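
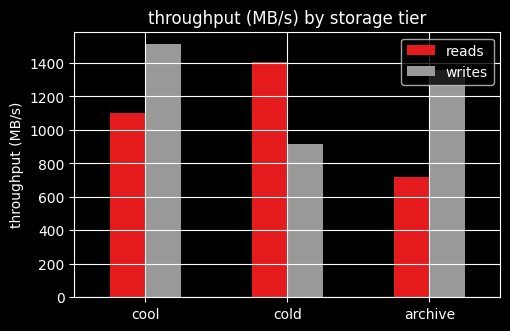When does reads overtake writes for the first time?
cool: reads ≈ 1200 vs writes ≈ 1600 (not yet); cold: reads ≈ 1400 vs writes ≈ 1000 (first crossover).

cold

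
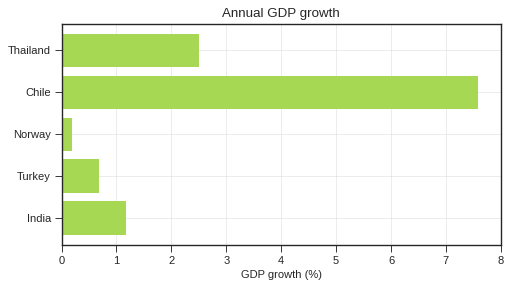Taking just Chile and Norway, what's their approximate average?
(8 + 0) / 2 ≈ 4.

≈ 4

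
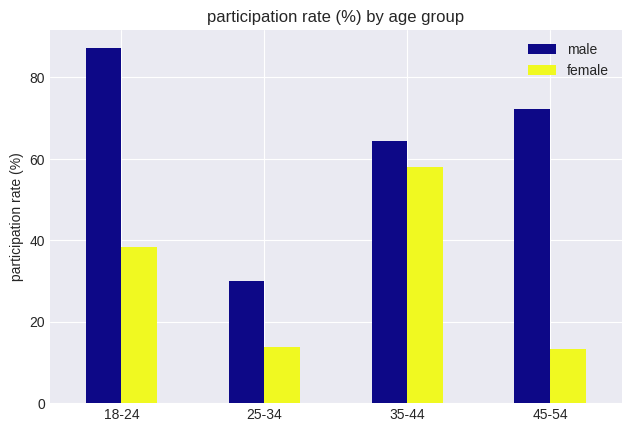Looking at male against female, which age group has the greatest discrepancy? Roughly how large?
45-54, ≈ 60 %

45-54: male ≈ 70, female ≈ 10 → gap ≈ 60. Next-largest (18-24) is only ≈ 50.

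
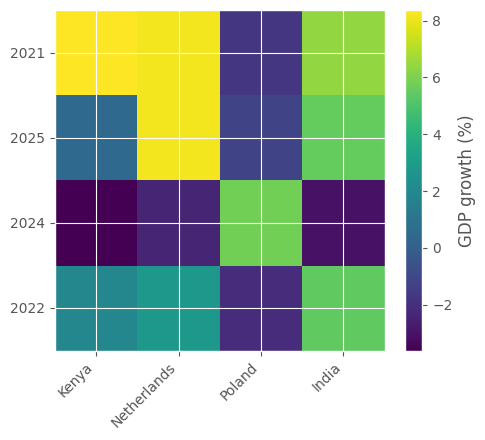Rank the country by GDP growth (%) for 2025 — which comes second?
India

Top 3 for 2025: Netherlands ≈ 8, India ≈ 6, Kenya ≈ 0.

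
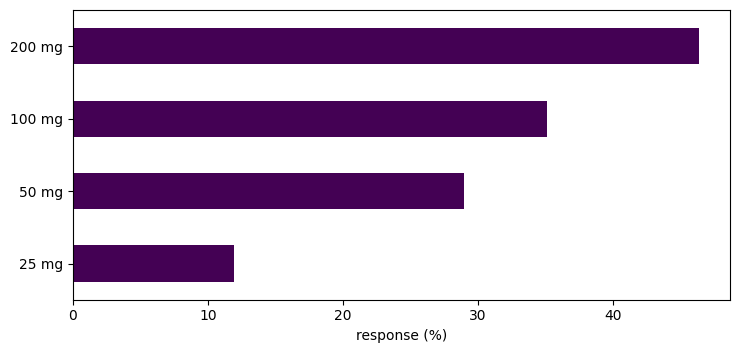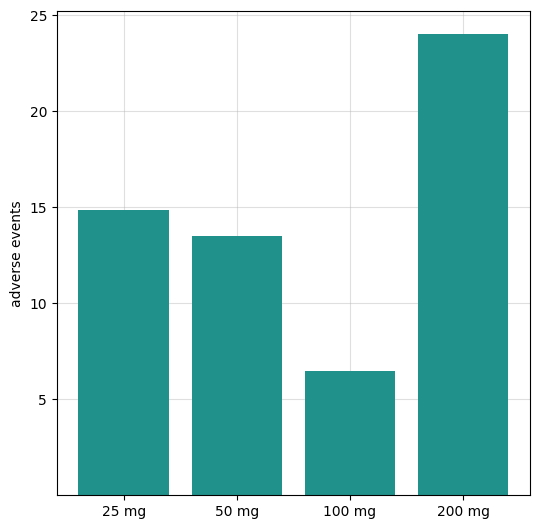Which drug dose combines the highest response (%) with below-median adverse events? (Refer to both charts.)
100 mg

Chart 2 median adverse events ≈ 15; below-median drug doses: 50 mg, 100 mg. Among those, 100 mg has the highest response (%) (≈ 35).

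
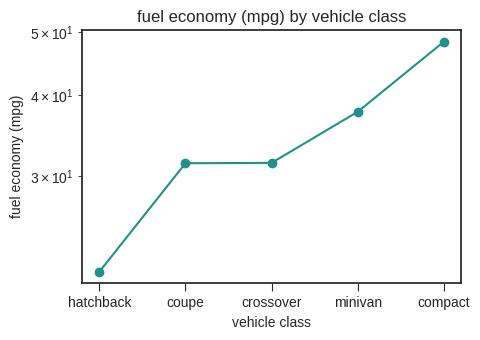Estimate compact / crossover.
≈ 1.67×

compact ≈ 50, crossover ≈ 30; 50/30 ≈ 1.67.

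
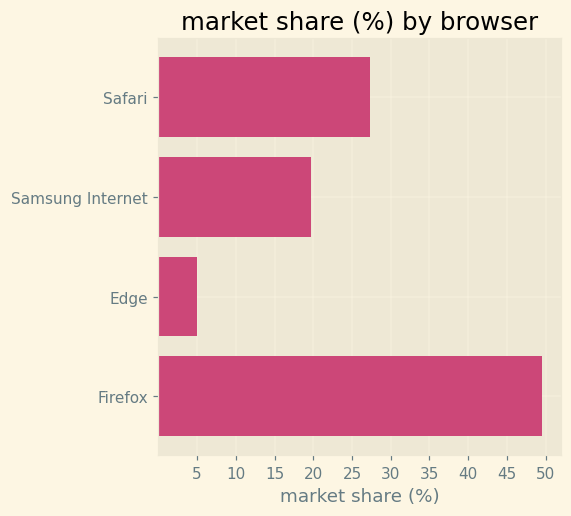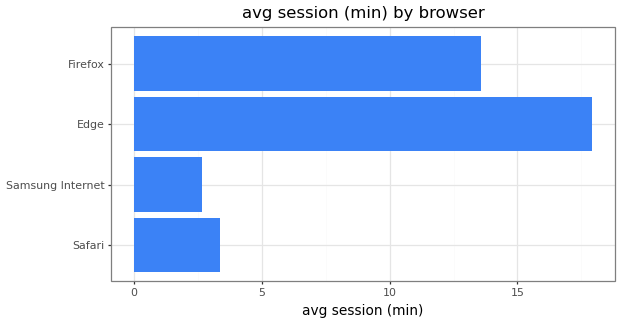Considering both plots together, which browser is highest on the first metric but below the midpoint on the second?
Chart 2 median avg session (min) ≈ 8; below-median browsers: Safari, Samsung Internet. Among those, Safari has the highest market share (%) (≈ 25).

Safari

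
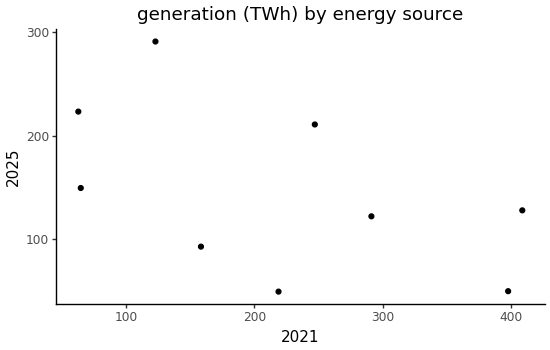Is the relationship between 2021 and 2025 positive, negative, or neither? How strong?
negative, moderate

Points are negatively correlated; moderate (|r| ≈ 0.5).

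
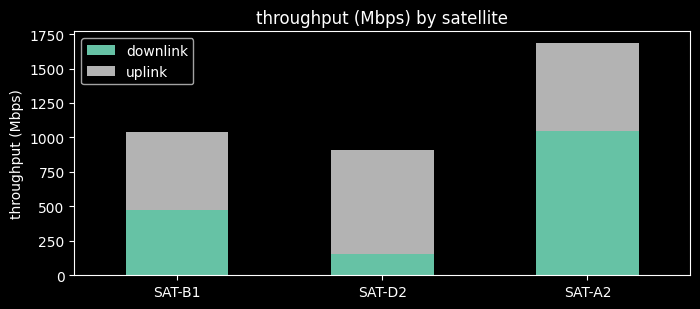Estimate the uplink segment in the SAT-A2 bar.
≈ 600

uplink top ≈ 1600, bottom ≈ 1000; segment ≈ 600.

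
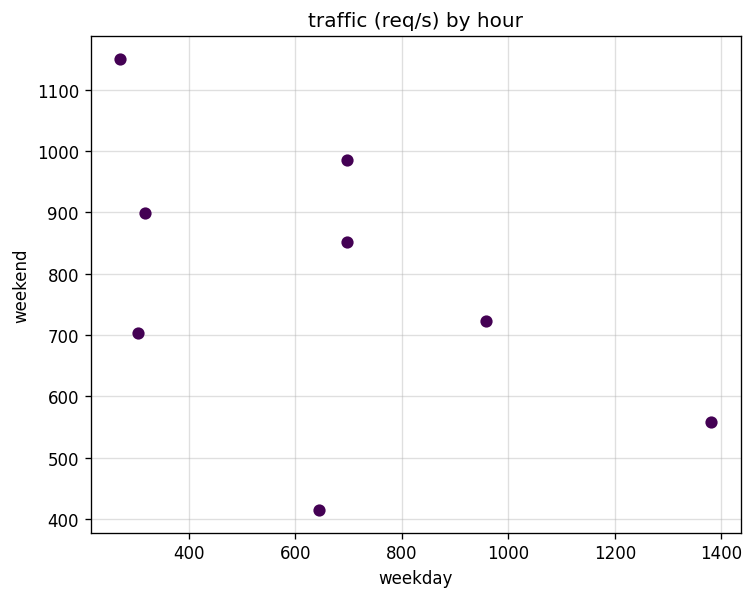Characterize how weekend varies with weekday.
Points are negatively correlated; moderate (|r| ≈ 0.5).

negative, moderate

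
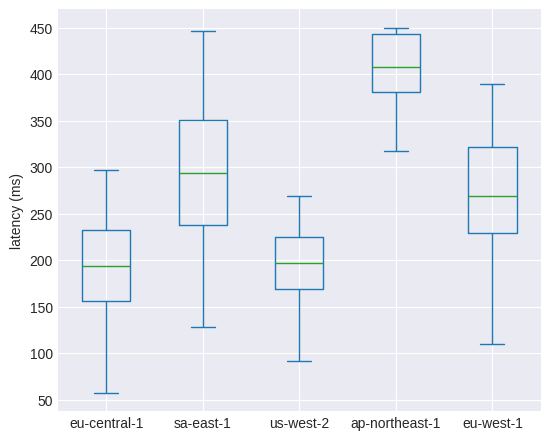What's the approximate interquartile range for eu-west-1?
Q3 ≈ 320, Q1 ≈ 220; IQR ≈ 100.

≈ 100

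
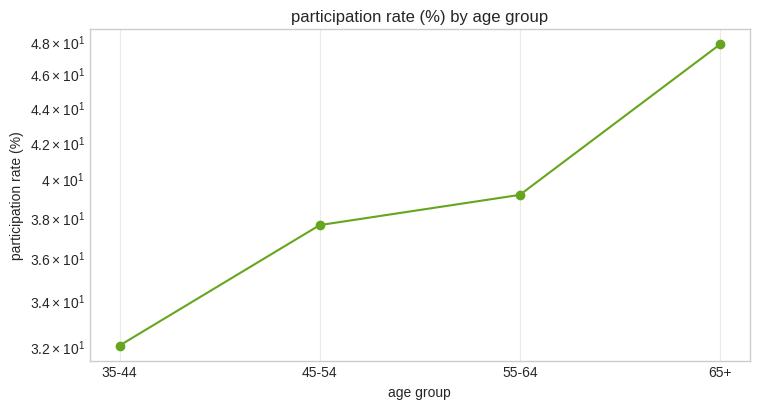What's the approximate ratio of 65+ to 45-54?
65+ ≈ 48, 45-54 ≈ 38; 48/38 ≈ 1.26.

≈ 1.26×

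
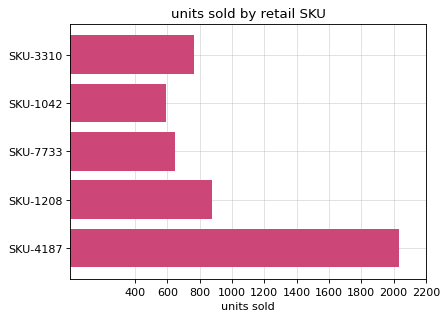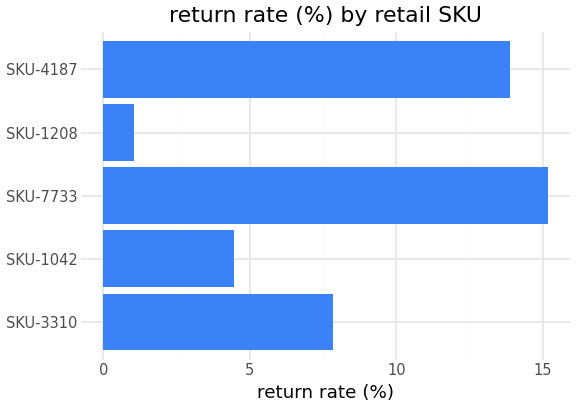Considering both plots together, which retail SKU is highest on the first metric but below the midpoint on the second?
SKU-1208

Chart 2 median return rate (%) ≈ 8; below-median retail SKUs: SKU-1042, SKU-1208. Among those, SKU-1208 has the highest units sold (≈ 800).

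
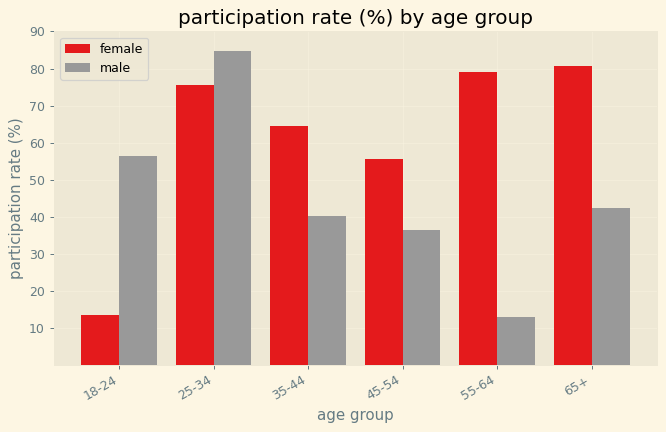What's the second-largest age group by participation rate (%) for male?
Top 3 for male: 25-34 ≈ 80, 18-24 ≈ 60, 65+ ≈ 40.

18-24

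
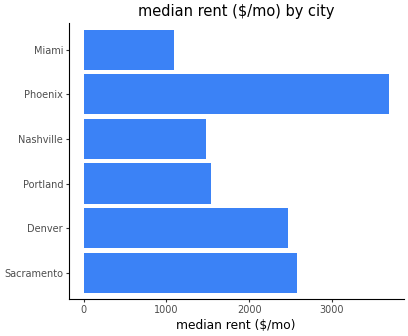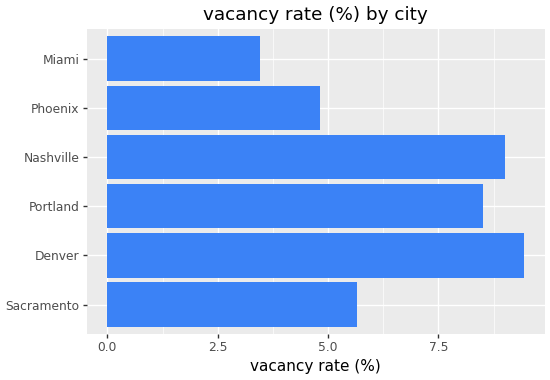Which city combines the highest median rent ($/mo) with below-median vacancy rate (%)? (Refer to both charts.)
Chart 2 median vacancy rate (%) ≈ 7; below-median cities: Sacramento, Phoenix, Miami. Among those, Phoenix has the highest median rent ($/mo) (≈ 3500).

Phoenix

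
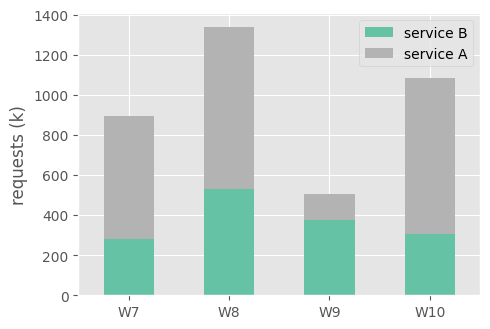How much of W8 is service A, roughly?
≈ 800

service A top ≈ 1400, bottom ≈ 600; segment ≈ 800.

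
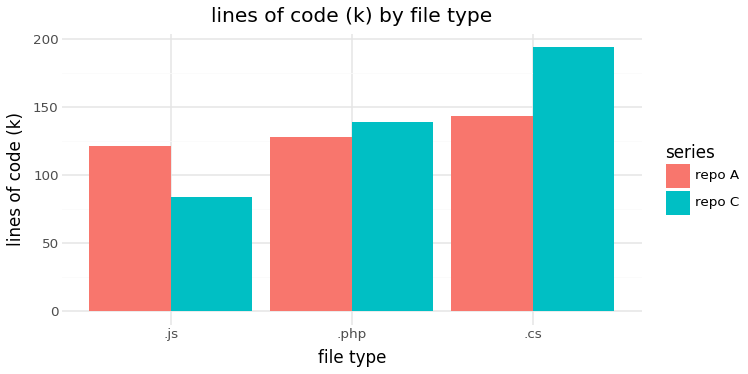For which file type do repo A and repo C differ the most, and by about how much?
.cs: repo A ≈ 140, repo C ≈ 200 → gap ≈ 60. Next-largest (.js) is only ≈ 40.

.cs, ≈ 60 k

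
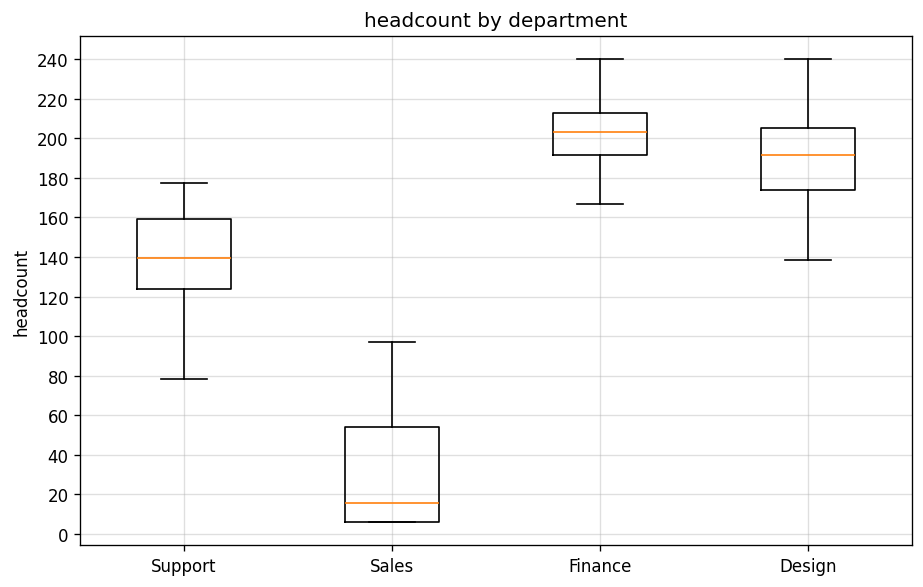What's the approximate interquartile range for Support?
Q3 ≈ 160, Q1 ≈ 120; IQR ≈ 40.

≈ 40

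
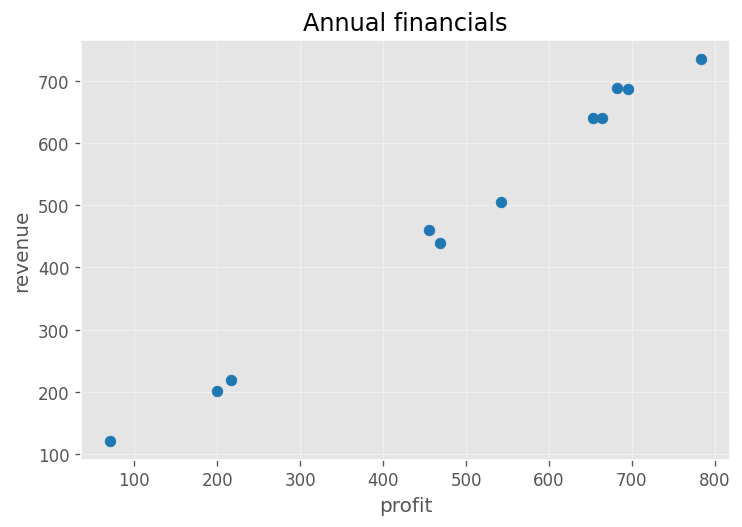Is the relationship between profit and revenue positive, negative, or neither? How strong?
Points are positively correlated; strong (|r| ≈ 1.0).

positive, strong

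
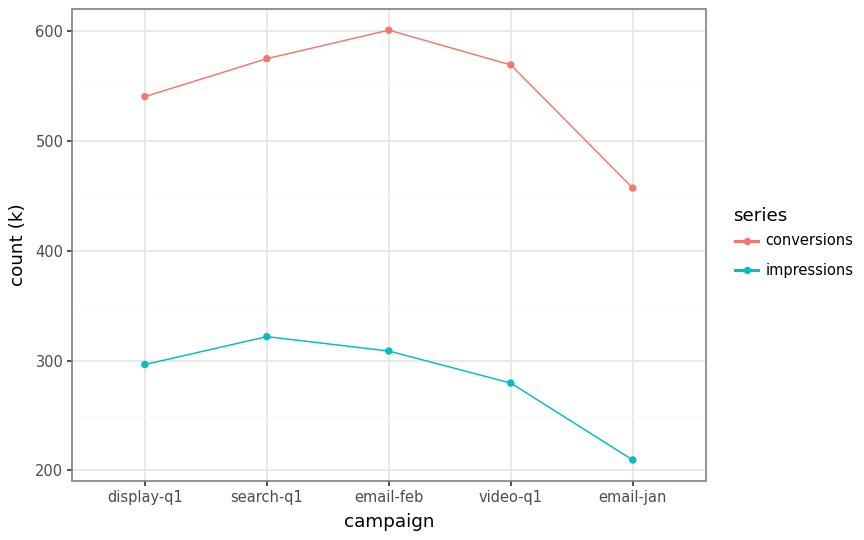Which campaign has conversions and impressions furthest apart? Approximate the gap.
email-feb, ≈ 300 k

email-feb: conversions ≈ 600, impressions ≈ 300 → gap ≈ 300. Next-largest (video-q1) is only ≈ 250.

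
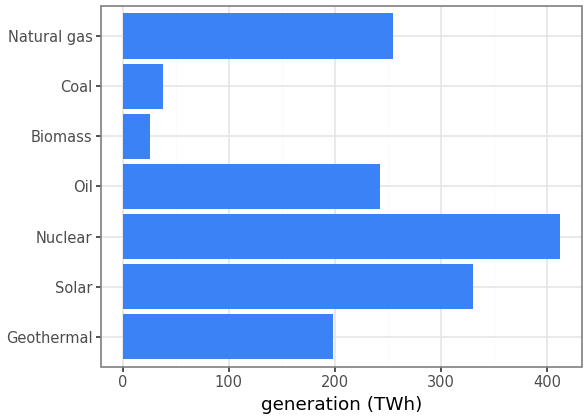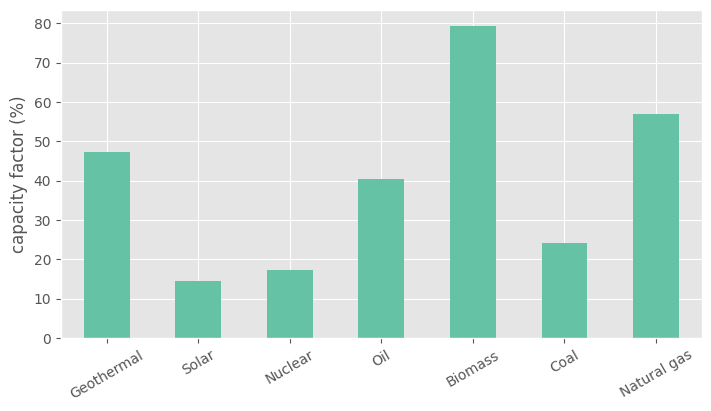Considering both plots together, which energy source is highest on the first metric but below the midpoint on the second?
Chart 2 median capacity factor (%) ≈ 40; below-median energy sources: Solar, Nuclear, Coal. Among those, Nuclear has the highest generation (TWh) (≈ 400).

Nuclear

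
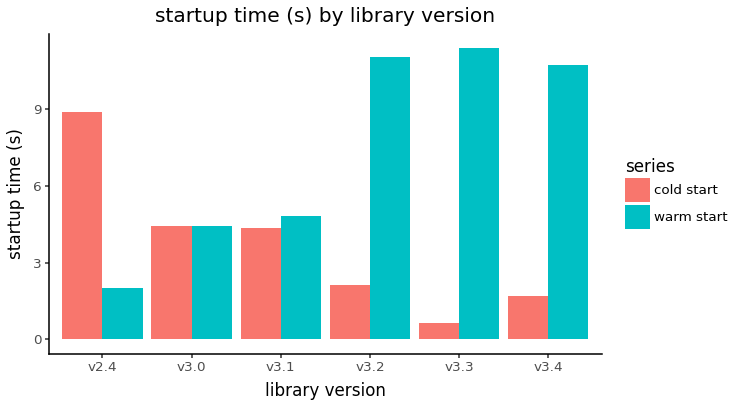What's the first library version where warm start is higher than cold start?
v3.0: warm start ≈ 4 vs cold start ≈ 4 (not yet); v3.1: warm start ≈ 5 vs cold start ≈ 4 (first crossover).

v3.1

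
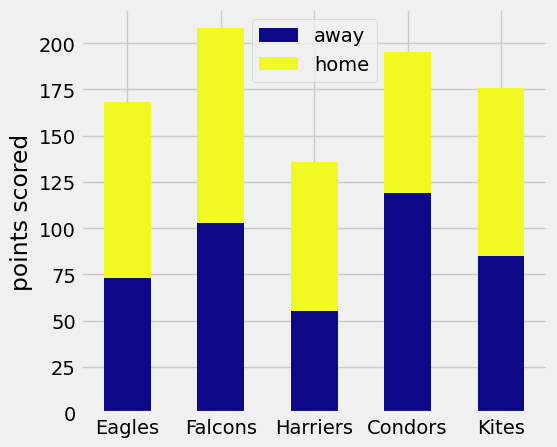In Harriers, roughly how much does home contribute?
≈ 80

home top ≈ 140, bottom ≈ 60; segment ≈ 80.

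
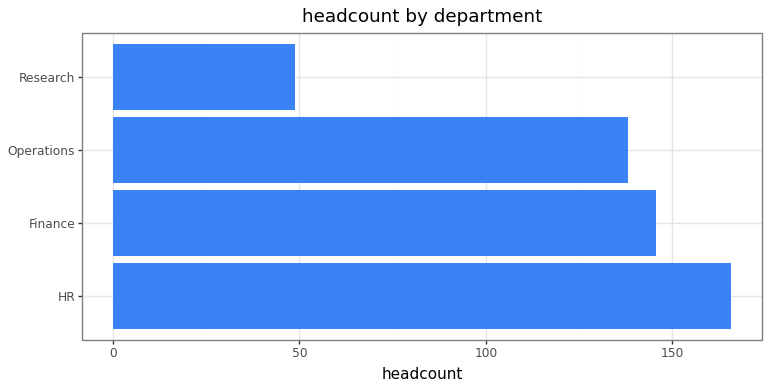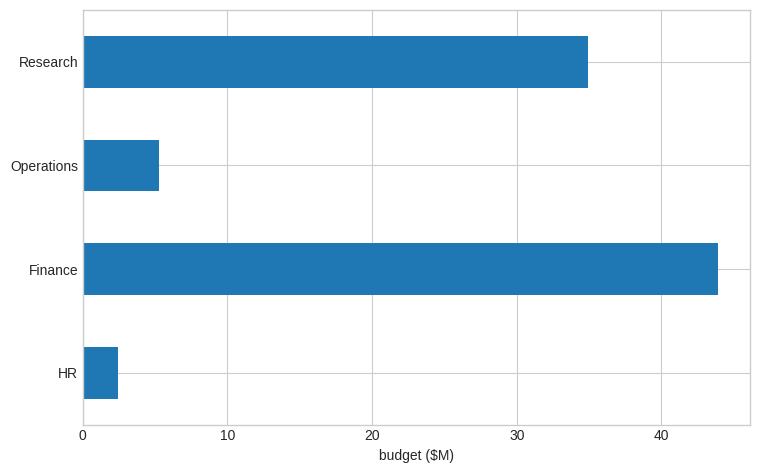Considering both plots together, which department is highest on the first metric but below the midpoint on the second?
HR

Chart 2 median budget ($M) ≈ 20; below-median departments: HR, Operations. Among those, HR has the highest headcount (≈ 160).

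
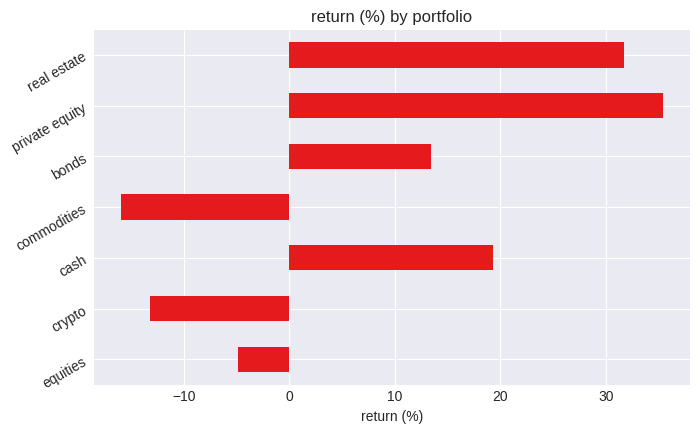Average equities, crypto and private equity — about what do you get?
≈ 5

(-5 + -15 + 35) / 3 ≈ 5.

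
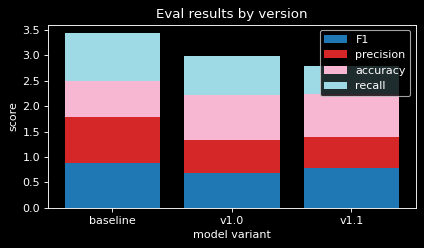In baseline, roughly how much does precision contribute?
precision top ≈ 2.0, bottom ≈ 1.0; segment ≈ 1.0.

≈ 1.0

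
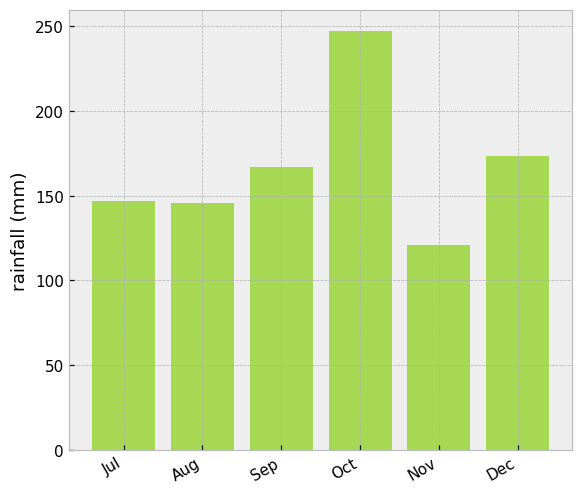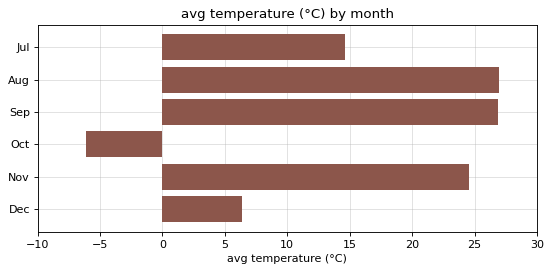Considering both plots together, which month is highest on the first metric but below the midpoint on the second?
Oct

Chart 2 median avg temperature (°C) ≈ 20; below-median months: Jul, Oct, Dec. Among those, Oct has the highest rainfall (mm) (≈ 250).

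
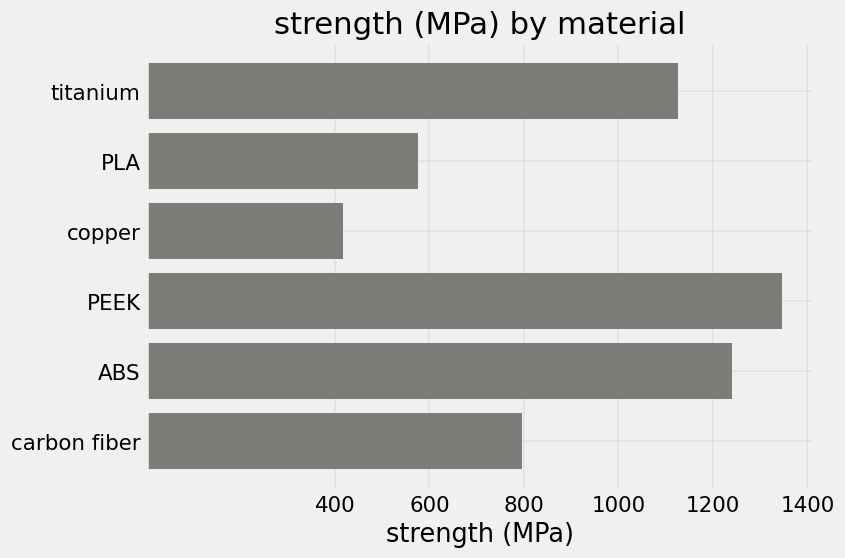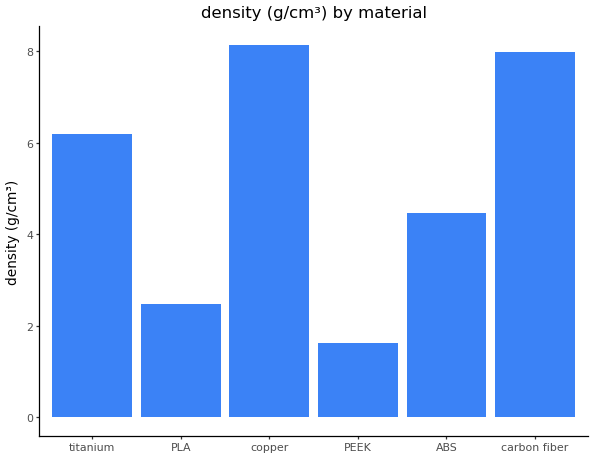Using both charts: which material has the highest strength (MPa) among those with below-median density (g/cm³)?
PEEK

Chart 2 median density (g/cm³) ≈ 5; below-median materials: PLA, PEEK, ABS. Among those, PEEK has the highest strength (MPa) (≈ 1400).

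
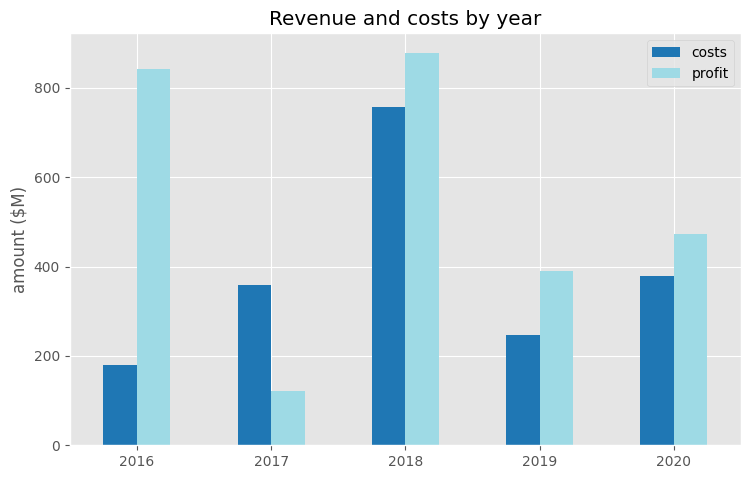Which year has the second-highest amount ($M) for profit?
Top 3 for profit: 2018 ≈ 900, 2016 ≈ 800, 2020 ≈ 500.

2016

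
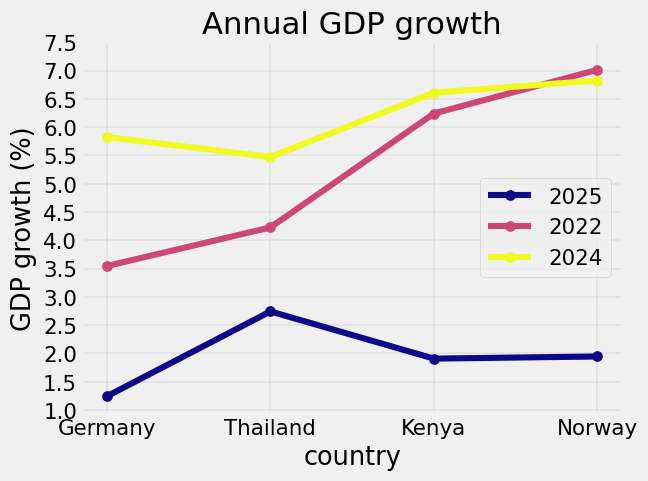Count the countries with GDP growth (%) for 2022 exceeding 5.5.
2

Above 5.5: Kenya, Norway.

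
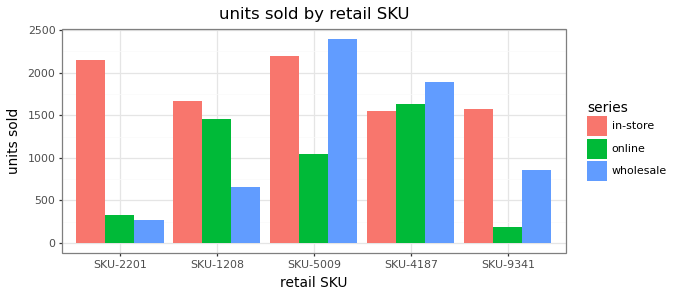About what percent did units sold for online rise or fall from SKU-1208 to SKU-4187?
≈ +14.3%

SKU-1208 ≈ 1400, SKU-4187 ≈ 1600; (1600 − 1400) / 1400 ≈ +14.3%.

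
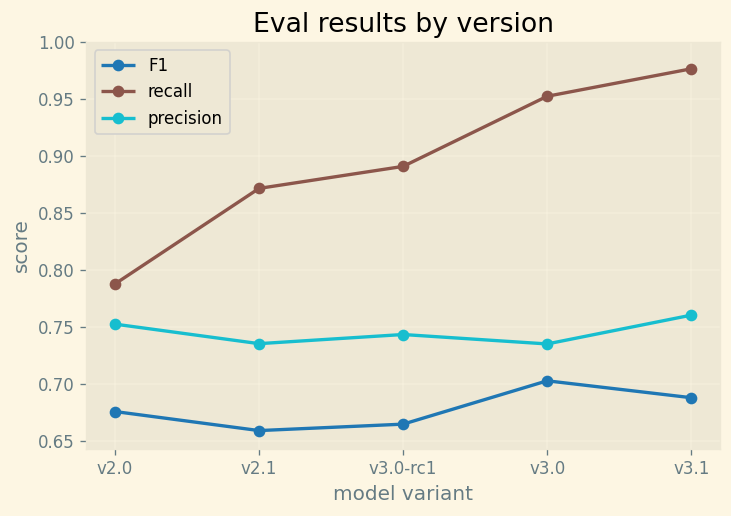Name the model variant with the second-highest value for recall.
Top 3 for recall: v3.1 ≈ 1.00, v3.0 ≈ 0.95, v3.0-rc1 ≈ 0.90.

v3.0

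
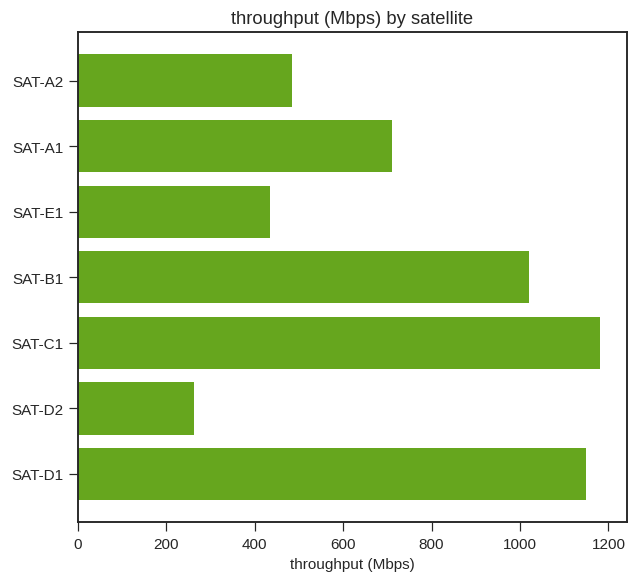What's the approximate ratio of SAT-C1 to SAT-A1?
SAT-C1 ≈ 1200, SAT-A1 ≈ 700; 1200/700 ≈ 1.71.

≈ 1.71×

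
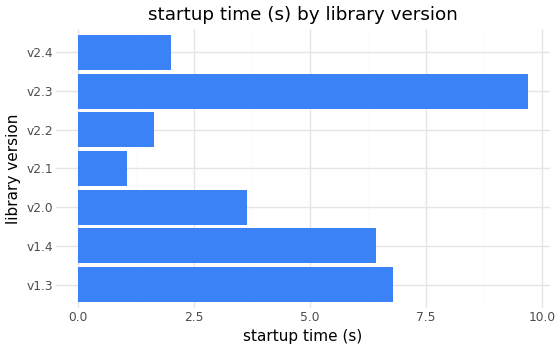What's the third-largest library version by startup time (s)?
v1.4

Top 4: v2.3 ≈ 10, v1.3 ≈ 7, v1.4 ≈ 6, v2.0 ≈ 4.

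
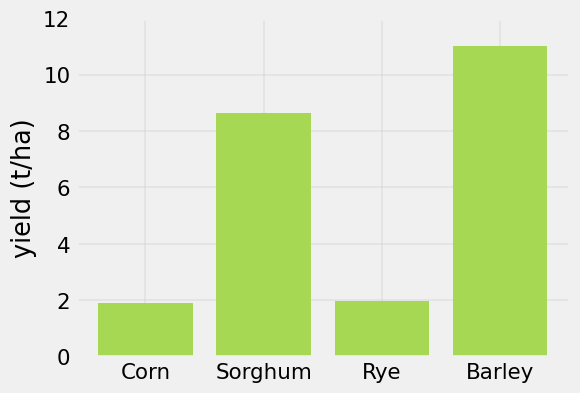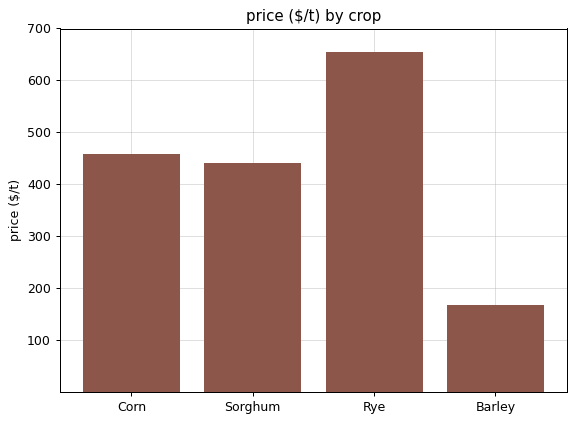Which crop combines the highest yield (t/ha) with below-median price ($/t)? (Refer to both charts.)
Barley

Chart 2 median price ($/t) ≈ 400; below-median crops: Sorghum, Barley. Among those, Barley has the highest yield (t/ha) (≈ 10).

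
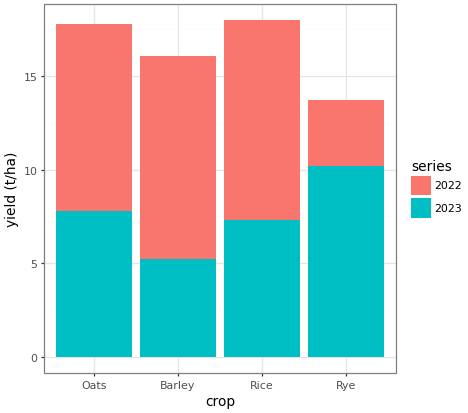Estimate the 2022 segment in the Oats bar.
≈ 10

2022 top ≈ 18, bottom ≈ 8; segment ≈ 10.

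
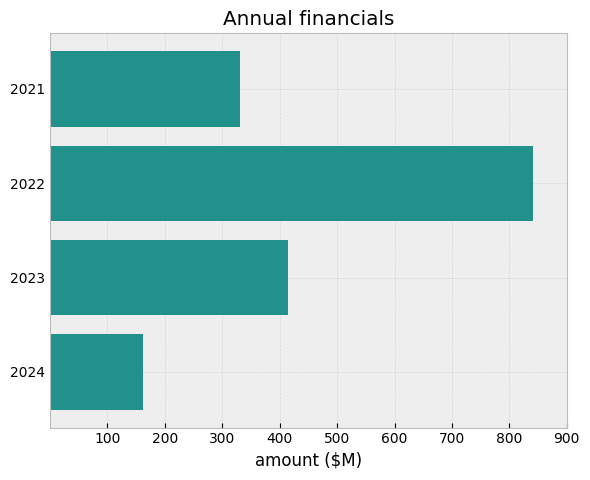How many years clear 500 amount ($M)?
1

Above 500: 2022.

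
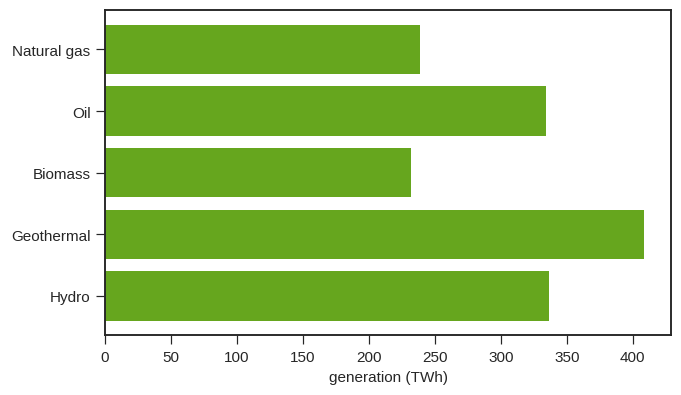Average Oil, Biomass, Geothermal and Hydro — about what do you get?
≈ 338

(350 + 250 + 400 + 350) / 4 ≈ 338.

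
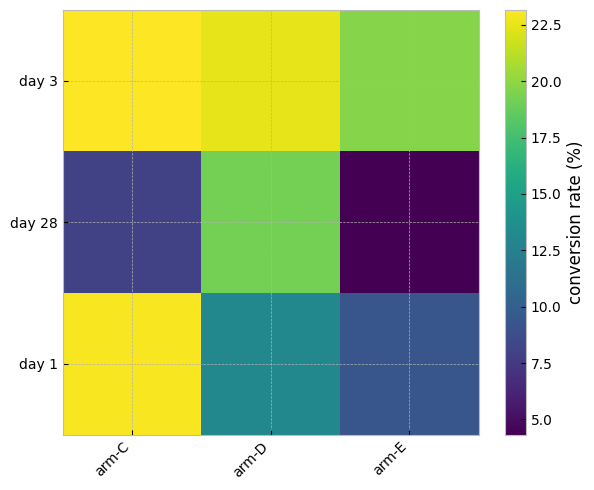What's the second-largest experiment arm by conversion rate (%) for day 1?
arm-D

Top 3 for day 1: arm-C ≈ 22, arm-D ≈ 14, arm-E ≈ 10.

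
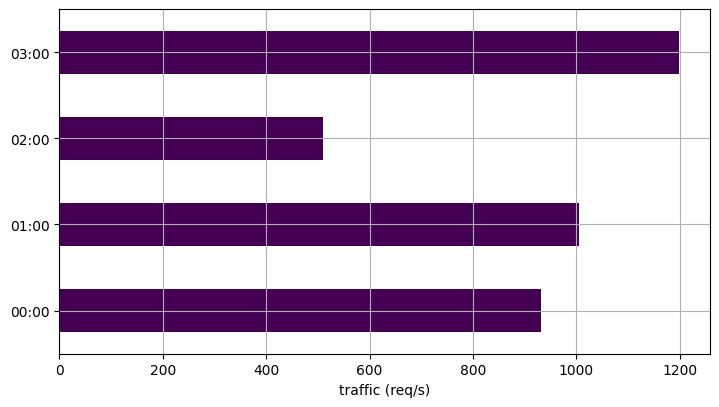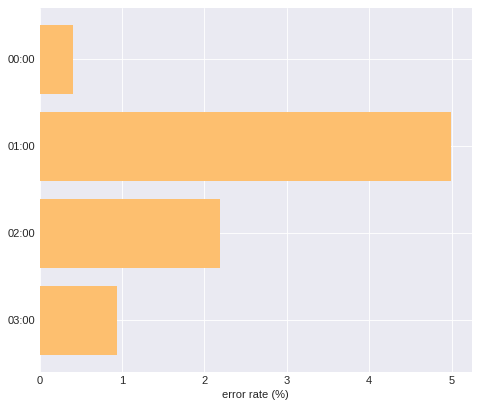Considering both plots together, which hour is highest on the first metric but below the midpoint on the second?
03:00

Chart 2 median error rate (%) ≈ 1.5; below-median hours: 00:00, 03:00. Among those, 03:00 has the highest traffic (req/s) (≈ 1200).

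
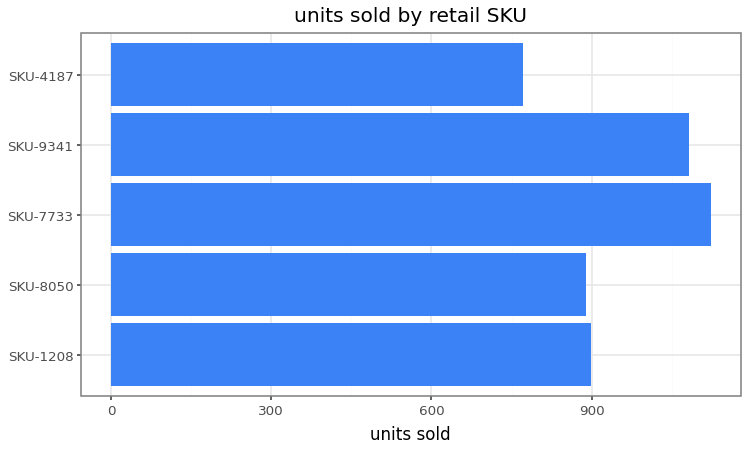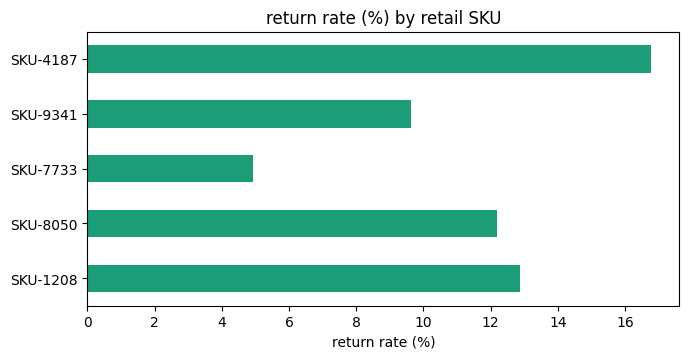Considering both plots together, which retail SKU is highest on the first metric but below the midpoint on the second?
Chart 2 median return rate (%) ≈ 12; below-median retail SKUs: SKU-7733, SKU-9341. Among those, SKU-7733 has the highest units sold (≈ 1200).

SKU-7733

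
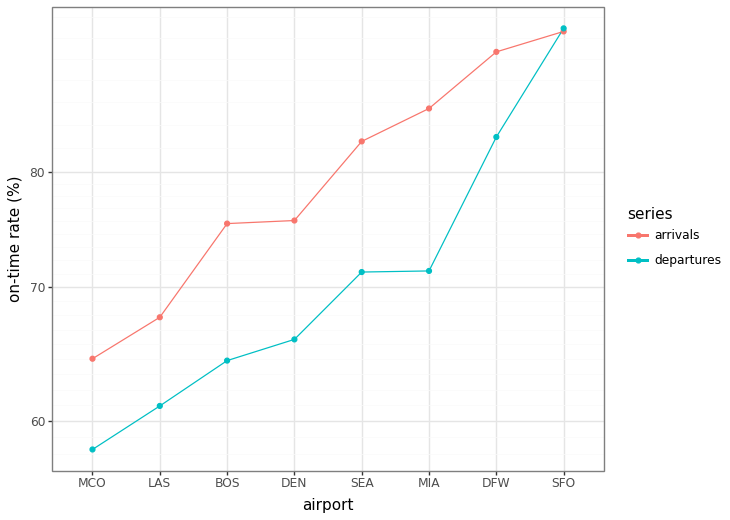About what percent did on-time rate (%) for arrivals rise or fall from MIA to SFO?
MIA ≈ 85, SFO ≈ 95; (95 − 85) / 85 ≈ +11.8%.

≈ +11.8%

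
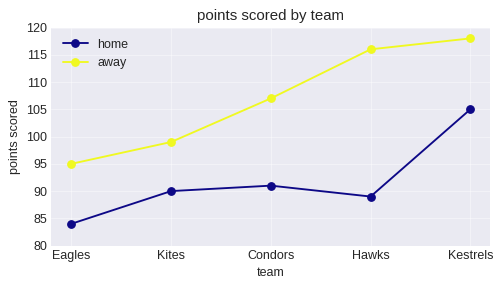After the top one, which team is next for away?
Top 3 for away: Kestrels ≈ 120, Hawks ≈ 115, Condors ≈ 105.

Hawks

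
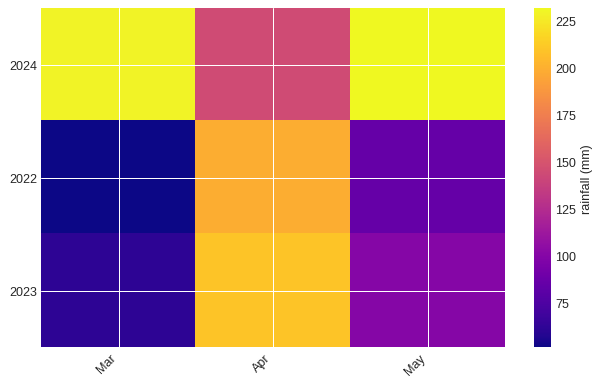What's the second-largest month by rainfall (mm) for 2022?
May

Top 3 for 2022: Apr ≈ 200, May ≈ 80, Mar ≈ 60.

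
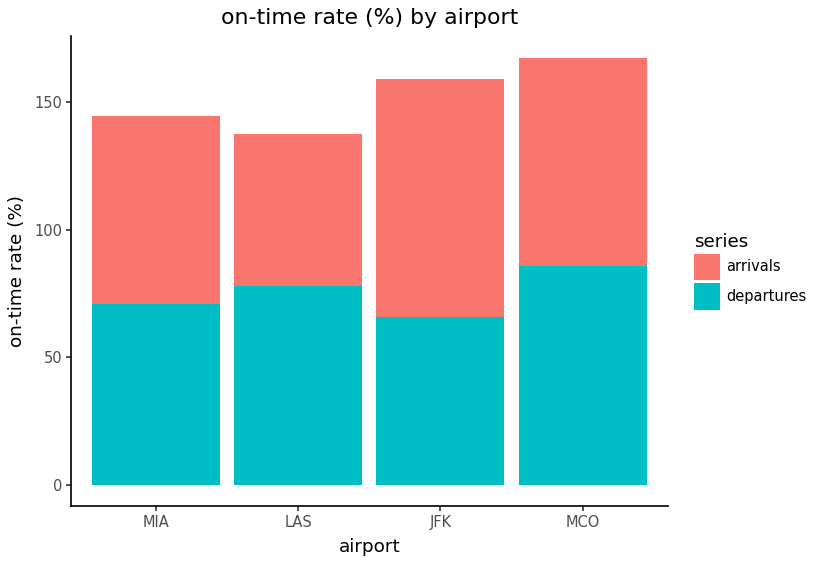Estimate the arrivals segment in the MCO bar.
≈ 80

arrivals top ≈ 160, bottom ≈ 80; segment ≈ 80.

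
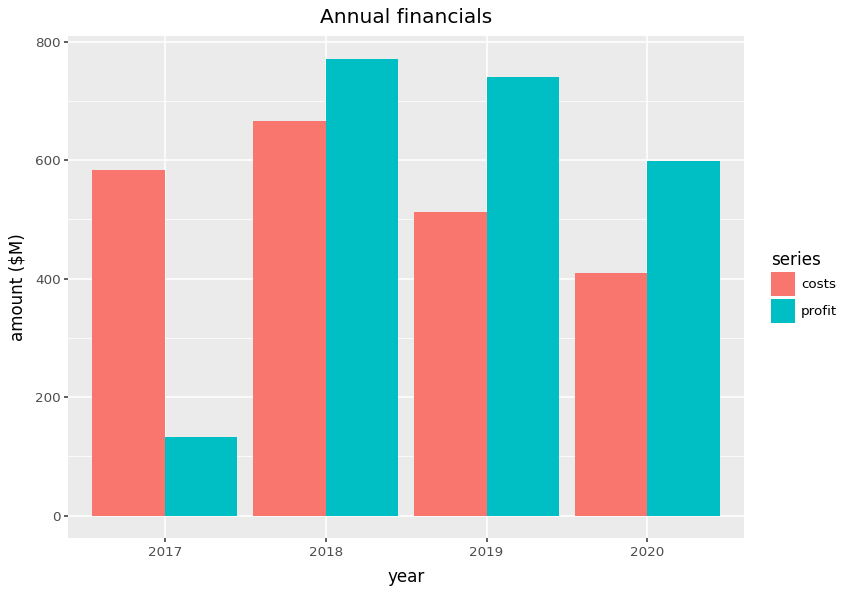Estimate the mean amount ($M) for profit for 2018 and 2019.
≈ 750

(800 + 700) / 2 ≈ 750.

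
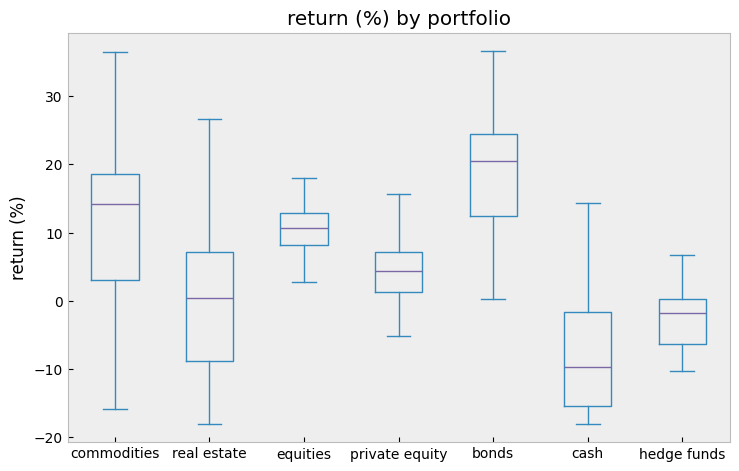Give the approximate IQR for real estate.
Q3 ≈ 5, Q1 ≈ -10; IQR ≈ 15.

≈ 15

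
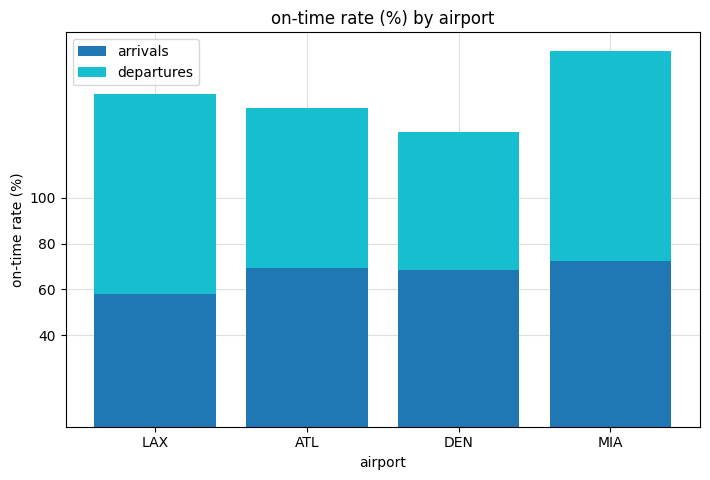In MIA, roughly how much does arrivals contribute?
arrivals top ≈ 80, bottom ≈ 0; segment ≈ 80.

≈ 80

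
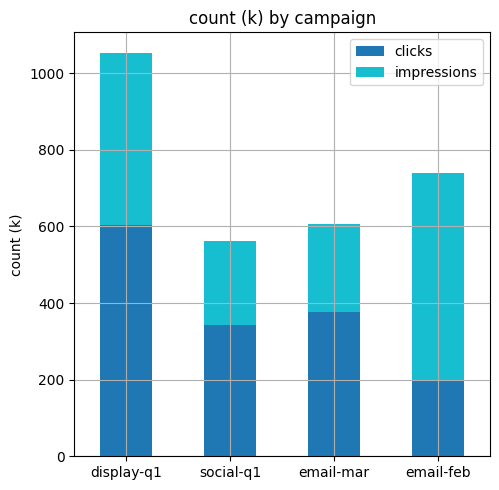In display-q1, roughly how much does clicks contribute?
≈ 600

clicks top ≈ 600, bottom ≈ 0; segment ≈ 600.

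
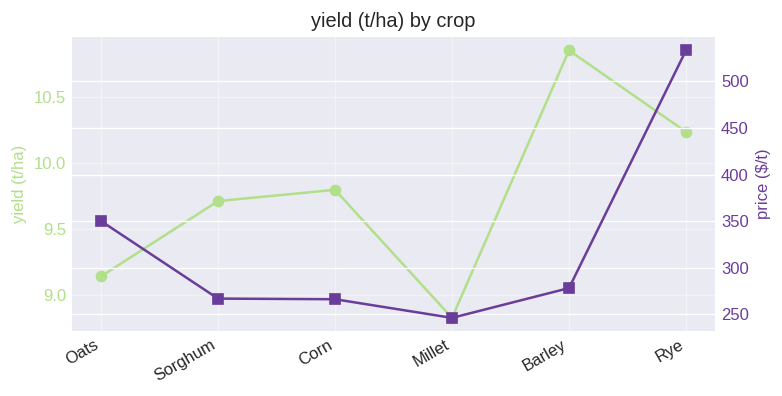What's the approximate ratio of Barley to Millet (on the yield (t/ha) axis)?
Barley ≈ 10.8, Millet ≈ 8.8; 10.8/8.8 ≈ 1.23.

≈ 1.23×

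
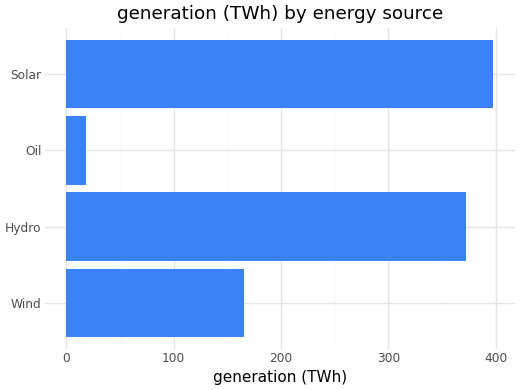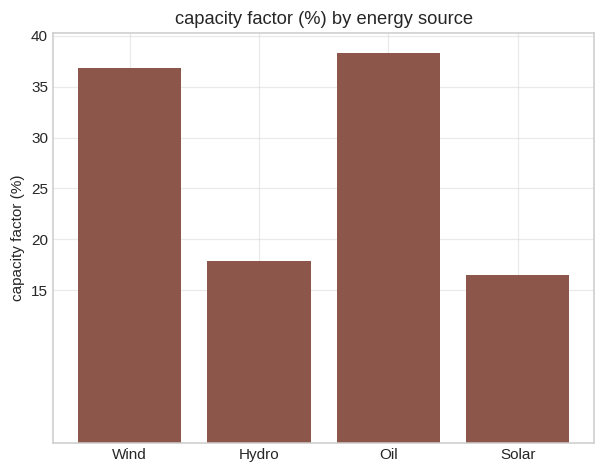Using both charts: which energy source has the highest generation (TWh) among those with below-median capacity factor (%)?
Solar

Chart 2 median capacity factor (%) ≈ 25; below-median energy sources: Hydro, Solar. Among those, Solar has the highest generation (TWh) (≈ 400).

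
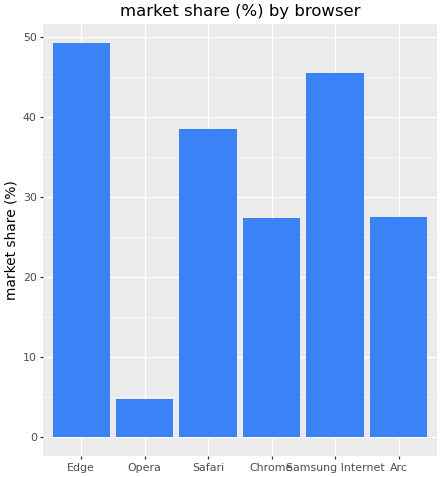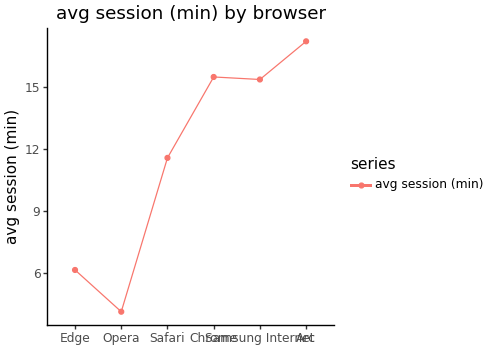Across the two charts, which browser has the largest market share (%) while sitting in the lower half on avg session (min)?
Chart 2 median avg session (min) ≈ 14; below-median browsers: Edge, Opera, Safari. Among those, Edge has the highest market share (%) (≈ 50).

Edge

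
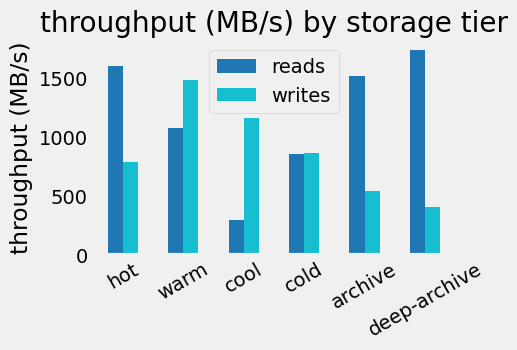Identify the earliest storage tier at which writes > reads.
hot: writes ≈ 800 vs reads ≈ 1600 (not yet); warm: writes ≈ 1400 vs reads ≈ 1000 (first crossover).

warm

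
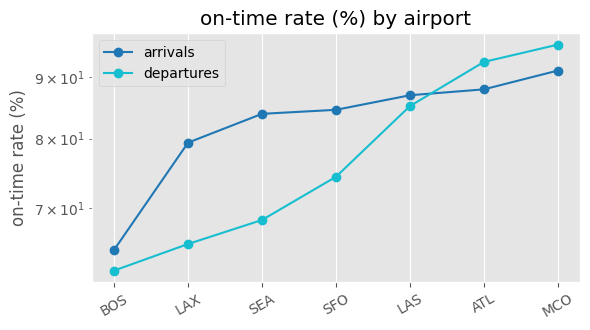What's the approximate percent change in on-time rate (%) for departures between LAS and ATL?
LAS ≈ 85, ATL ≈ 95; (95 − 85) / 85 ≈ +11.8%.

≈ +11.8%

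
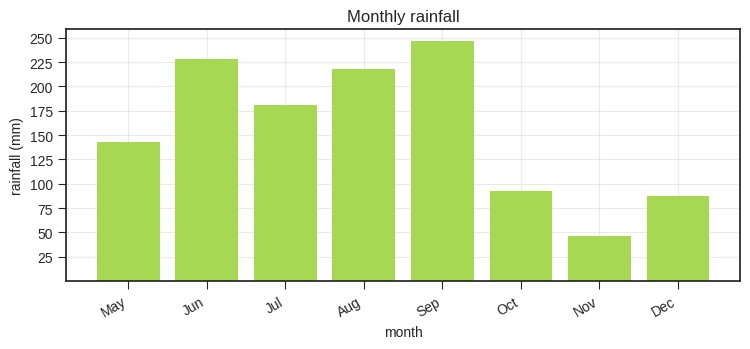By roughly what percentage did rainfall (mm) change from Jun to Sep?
Jun ≈ 225, Sep ≈ 250; (250 − 225) / 225 ≈ +11.1%.

≈ +11.1%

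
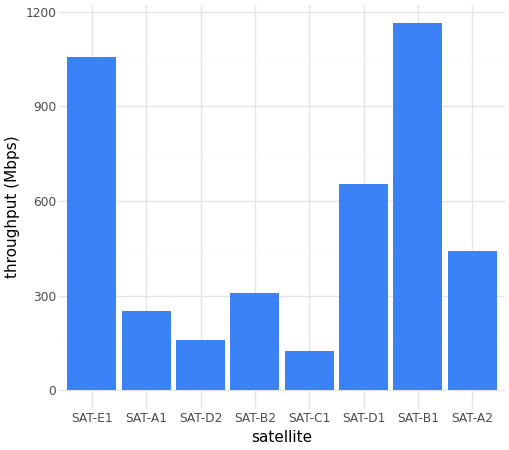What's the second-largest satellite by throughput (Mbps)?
Top 3: SAT-B1 ≈ 1200, SAT-E1 ≈ 1100, SAT-D1 ≈ 700.

SAT-E1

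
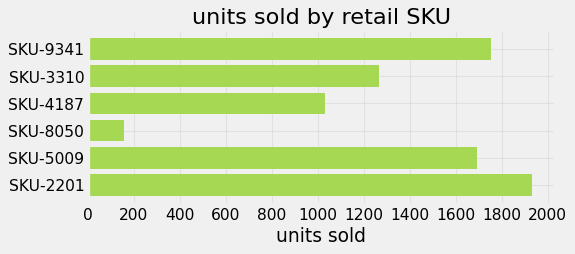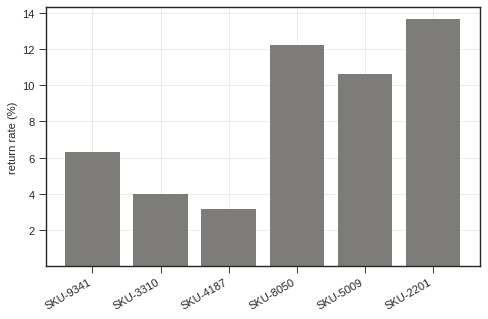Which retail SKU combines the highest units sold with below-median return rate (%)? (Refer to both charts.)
SKU-9341

Chart 2 median return rate (%) ≈ 8; below-median retail SKUs: SKU-9341, SKU-3310, SKU-4187. Among those, SKU-9341 has the highest units sold (≈ 1800).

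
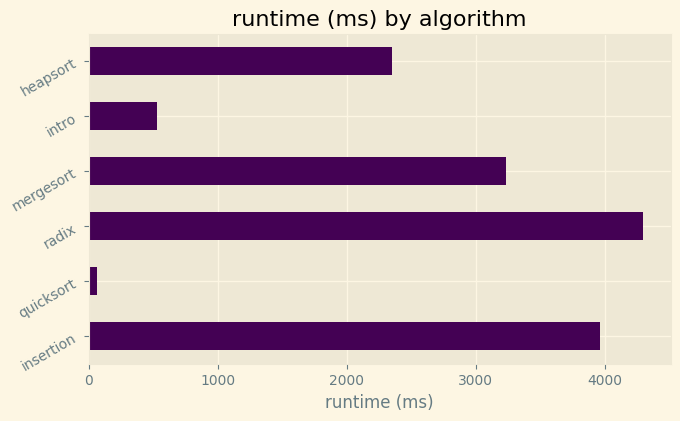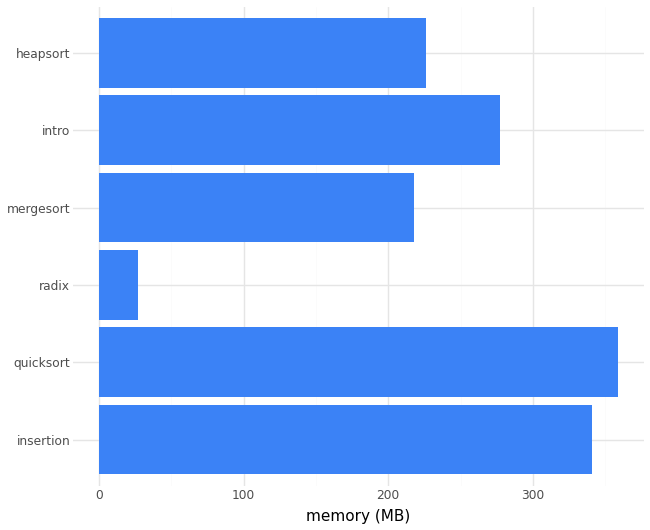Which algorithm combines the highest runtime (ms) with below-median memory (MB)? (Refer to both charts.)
radix

Chart 2 median memory (MB) ≈ 250; below-median algorithms: radix, mergesort, heapsort. Among those, radix has the highest runtime (ms) (≈ 4500).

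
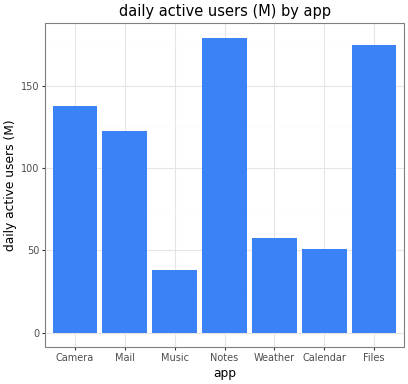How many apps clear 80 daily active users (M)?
Above 80: Camera, Mail, Notes, Files.

4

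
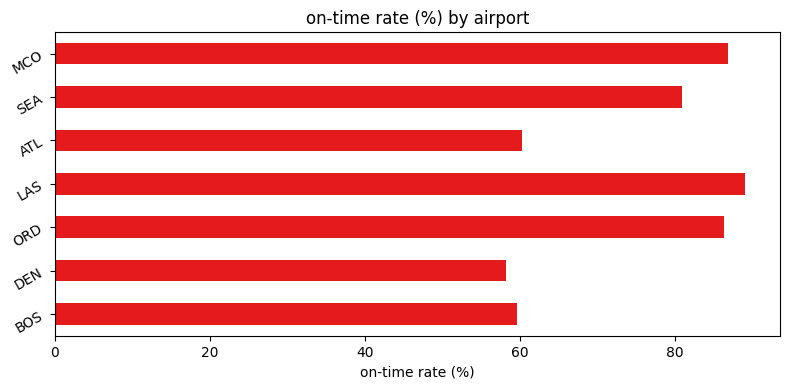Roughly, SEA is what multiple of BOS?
SEA ≈ 80, BOS ≈ 60; 80/60 ≈ 1.33.

≈ 1.33×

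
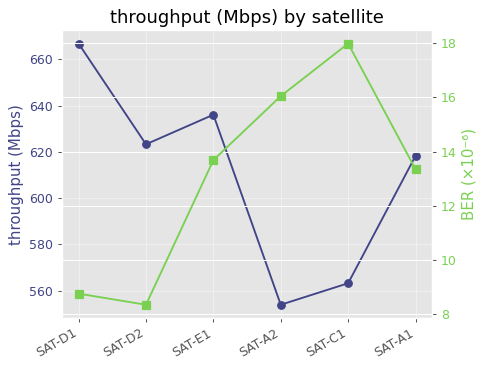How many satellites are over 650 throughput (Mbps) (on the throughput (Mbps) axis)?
Above 650: SAT-D1.

1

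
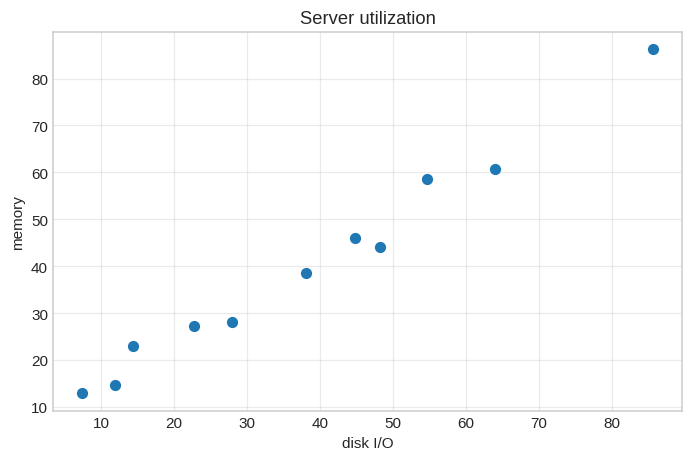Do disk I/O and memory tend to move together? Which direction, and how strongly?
positive, strong

Points are positively correlated; strong (|r| ≈ 1.0).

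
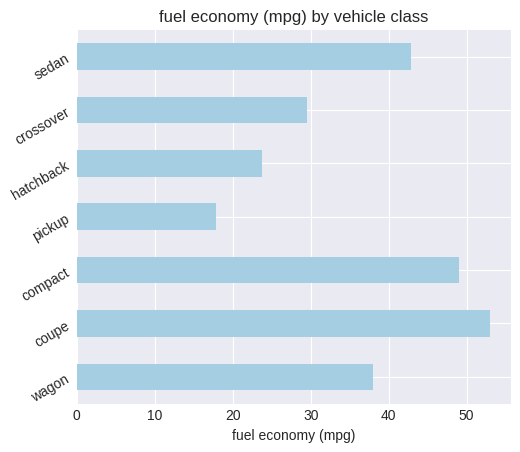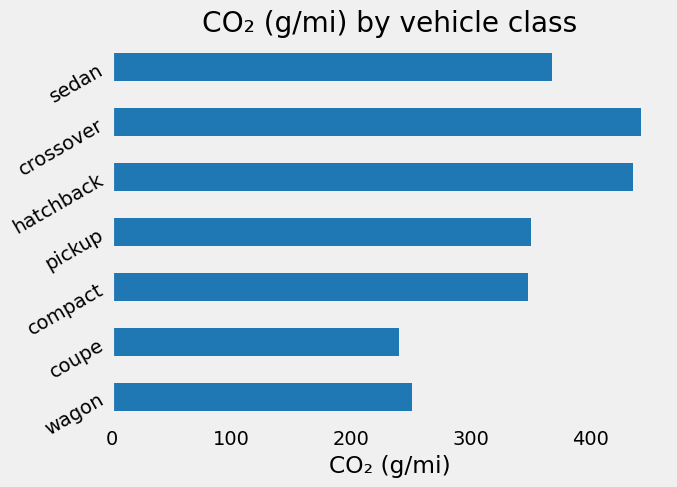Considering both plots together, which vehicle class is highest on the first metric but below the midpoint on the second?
Chart 2 median CO₂ (g/mi) ≈ 350; below-median vehicle classes: wagon, coupe, compact. Among those, coupe has the highest fuel economy (mpg) (≈ 55).

coupe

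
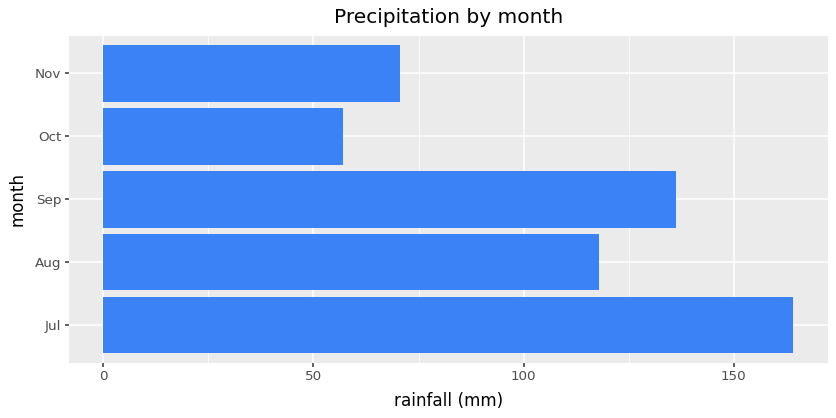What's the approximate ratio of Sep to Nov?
Sep ≈ 140, Nov ≈ 80; 140/80 ≈ 1.75.

≈ 1.75×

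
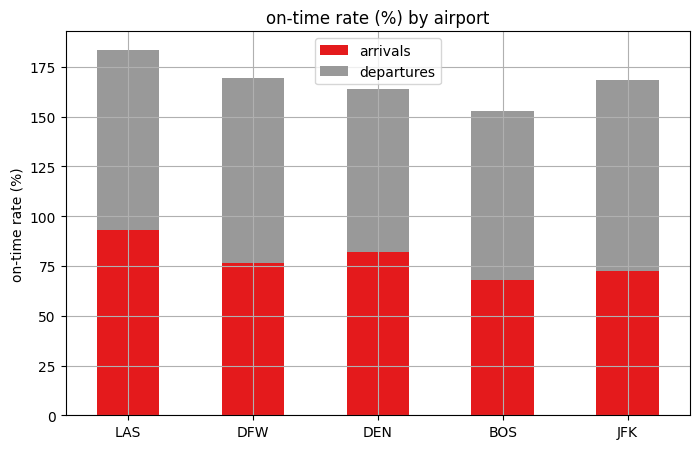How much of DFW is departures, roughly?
≈ 80

departures top ≈ 160, bottom ≈ 80; segment ≈ 80.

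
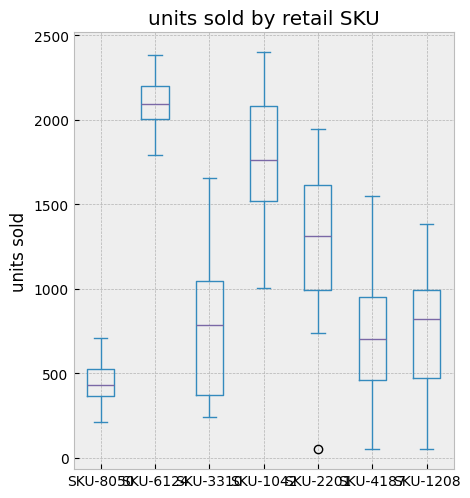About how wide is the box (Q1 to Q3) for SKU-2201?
≈ 600

Q3 ≈ 1600, Q1 ≈ 1000; IQR ≈ 600.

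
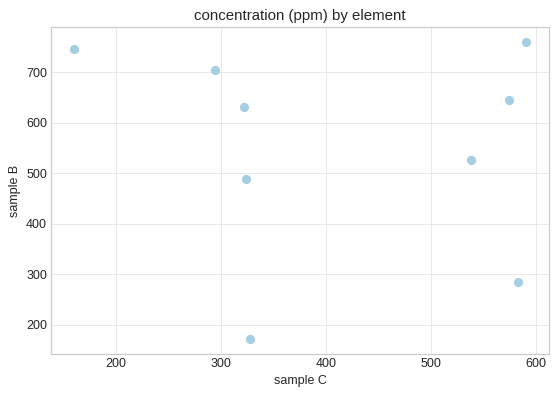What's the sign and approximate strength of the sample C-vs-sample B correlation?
Points are roughly uncorrelated; weak (|r| ≈ 0.1).

no clear correlation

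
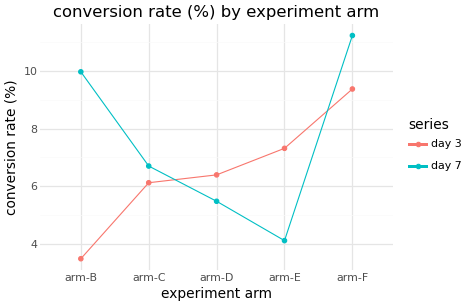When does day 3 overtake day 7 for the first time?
arm-C: day 3 ≈ 6 vs day 7 ≈ 7 (not yet); arm-D: day 3 ≈ 6 vs day 7 ≈ 5 (first crossover).

arm-D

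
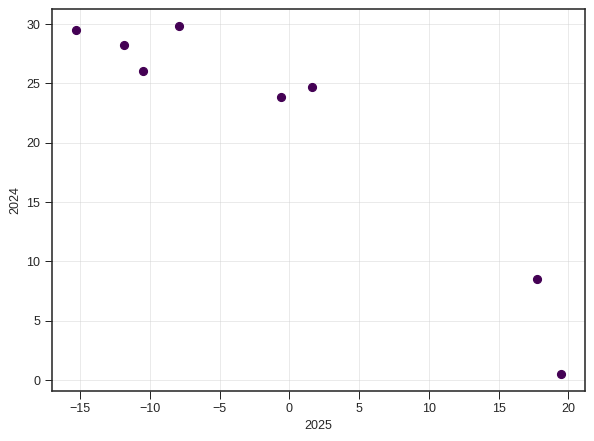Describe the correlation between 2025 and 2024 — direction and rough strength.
Points are negatively correlated; strong (|r| ≈ 0.9).

negative, strong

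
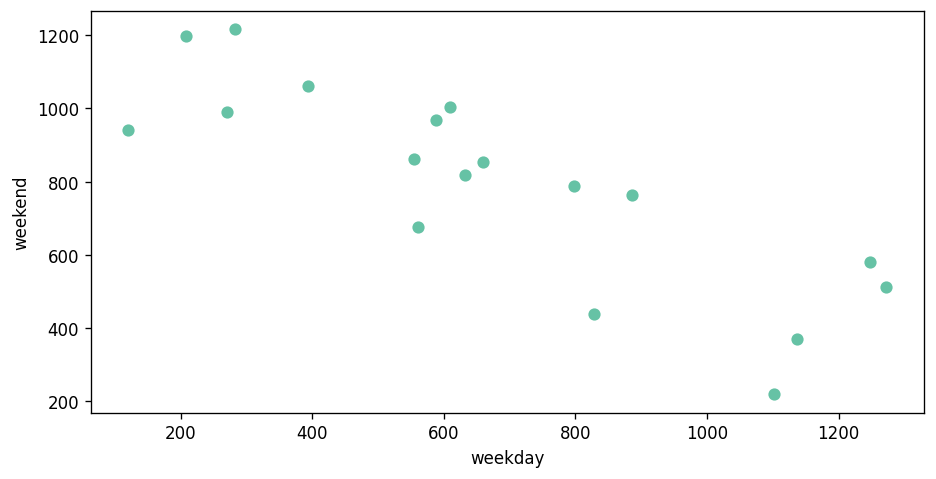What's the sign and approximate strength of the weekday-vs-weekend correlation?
negative, strong

Points are negatively correlated; strong (|r| ≈ 0.8).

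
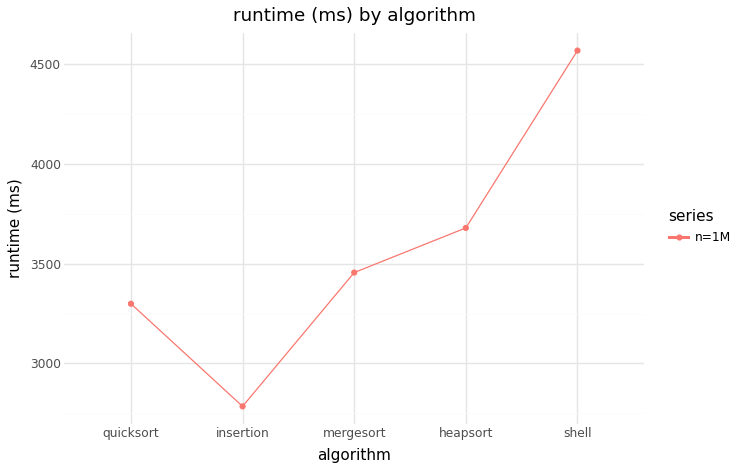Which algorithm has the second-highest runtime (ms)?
Top 3: shell ≈ 4600, heapsort ≈ 3600, mergesort ≈ 3400.

heapsort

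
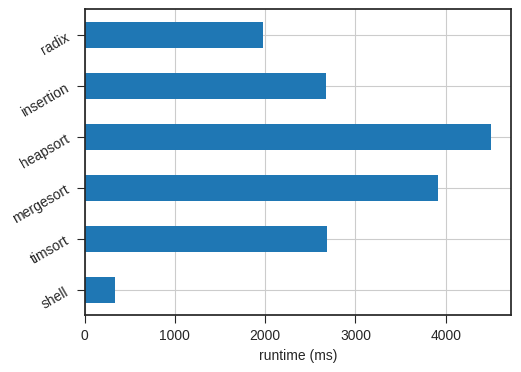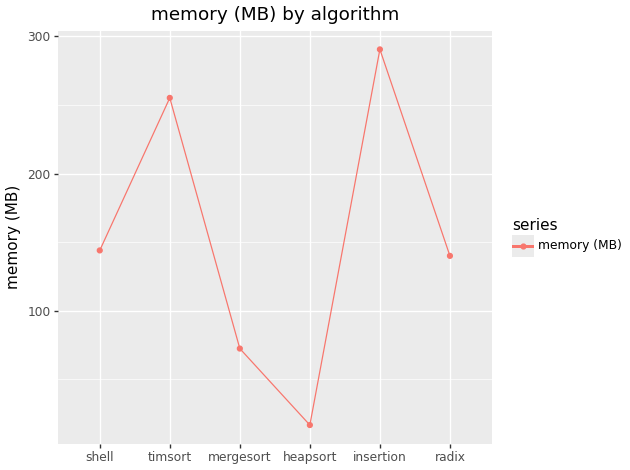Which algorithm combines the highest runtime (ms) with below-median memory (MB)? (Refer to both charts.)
heapsort

Chart 2 median memory (MB) ≈ 150; below-median algorithms: mergesort, heapsort, radix. Among those, heapsort has the highest runtime (ms) (≈ 4500).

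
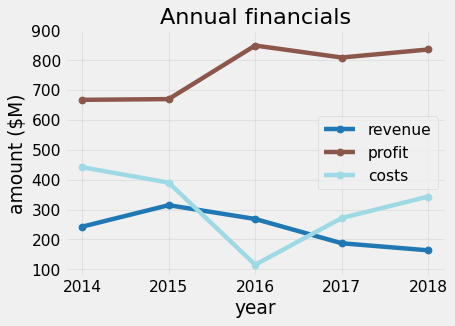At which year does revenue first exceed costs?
2015: revenue ≈ 300 vs costs ≈ 400 (not yet); 2016: revenue ≈ 300 vs costs ≈ 100 (first crossover).

2016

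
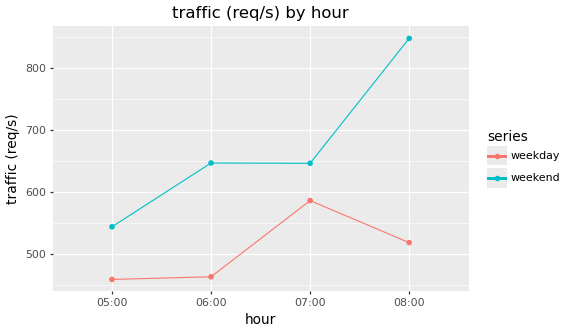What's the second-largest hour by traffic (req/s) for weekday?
08:00

Top 3 for weekday: 07:00 ≈ 600, 08:00 ≈ 500, 06:00 ≈ 450.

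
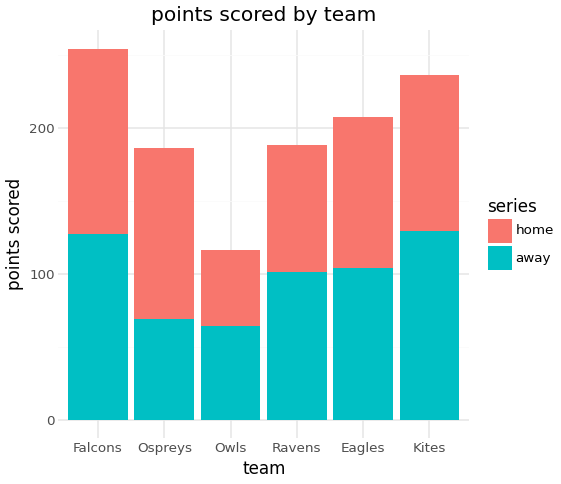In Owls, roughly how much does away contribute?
away top ≈ 75, bottom ≈ 0; segment ≈ 75.

≈ 75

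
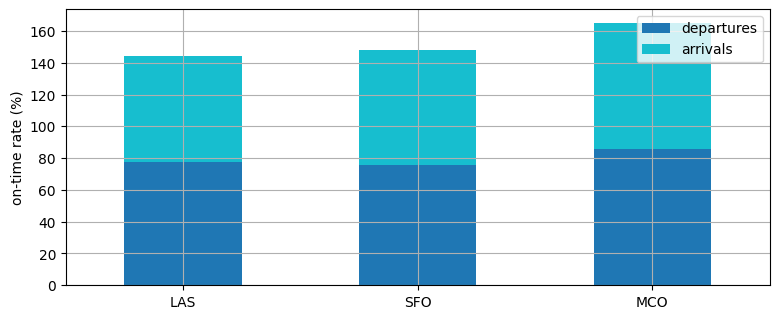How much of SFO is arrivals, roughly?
arrivals top ≈ 140, bottom ≈ 80; segment ≈ 60.

≈ 60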